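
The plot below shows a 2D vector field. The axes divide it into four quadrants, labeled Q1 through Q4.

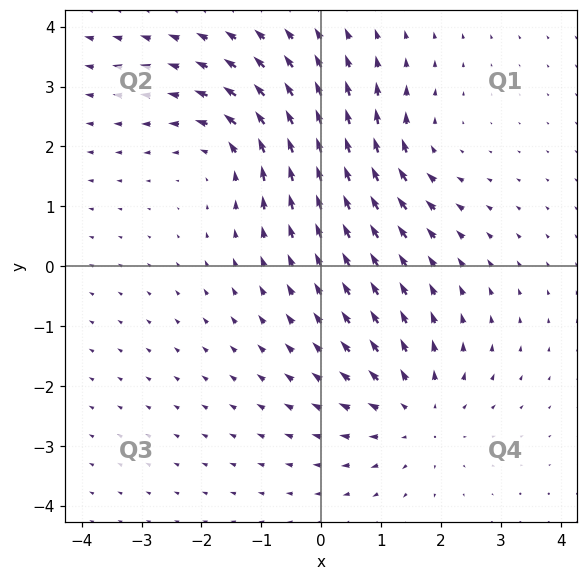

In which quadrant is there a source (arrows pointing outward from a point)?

The source sits at approximately (1.6, -2.5), which lies in quadrant Q4. The divergence there is about +4, positive as expected for a source.

Q4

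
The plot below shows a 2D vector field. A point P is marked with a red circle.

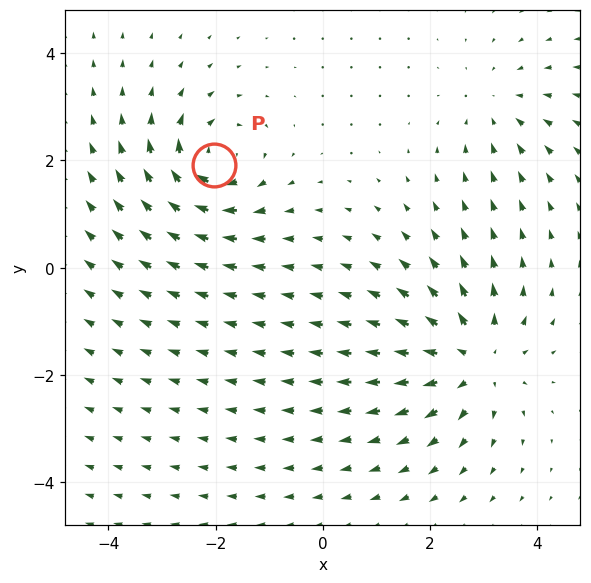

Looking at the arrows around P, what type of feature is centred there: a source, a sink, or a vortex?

vortex

At P (-2.0, 1.9) the arrows circulate clockwise. Divergence ≈0, curl about -5 — near-zero divergence with nonzero curl is a vortex.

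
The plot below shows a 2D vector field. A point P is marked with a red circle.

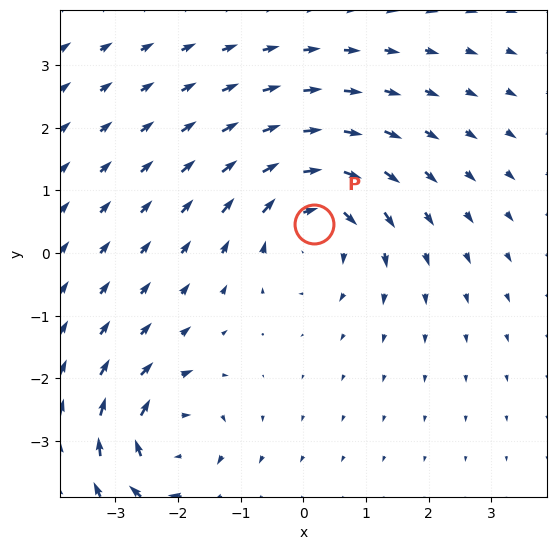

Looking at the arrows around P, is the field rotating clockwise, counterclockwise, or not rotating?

Near P at (0.2, 0.5) the arrows circulate clockwise. The curl (z-component) there is about -5; negative curl means clockwise rotation.

clockwise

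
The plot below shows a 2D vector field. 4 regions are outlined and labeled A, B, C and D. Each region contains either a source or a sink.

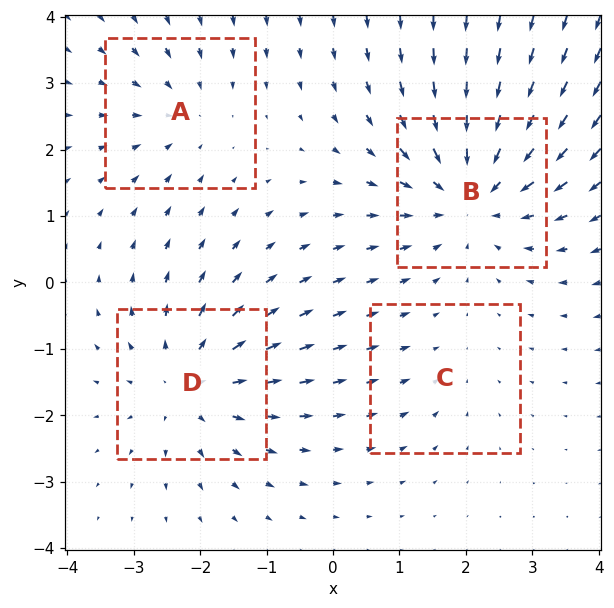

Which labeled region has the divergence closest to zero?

C

Divergence at each region's feature centre — A: about -3, B: about -5, C: about -2, D: about +4. Region C is closest to zero.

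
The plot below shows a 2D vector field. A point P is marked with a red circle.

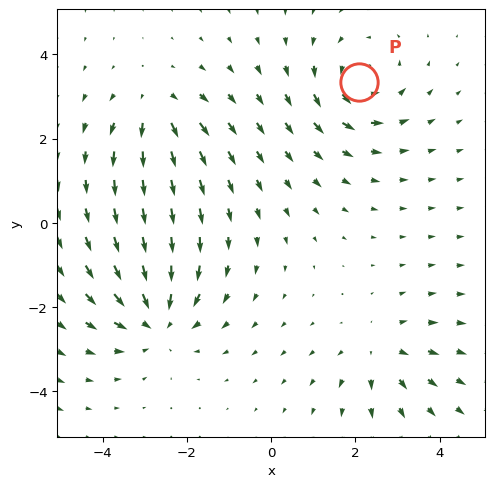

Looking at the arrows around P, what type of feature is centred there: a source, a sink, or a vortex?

At P (2.1, 3.3) the arrows circulate counterclockwise. Divergence ≈0, curl about +4 — near-zero divergence with nonzero curl is a vortex.

vortex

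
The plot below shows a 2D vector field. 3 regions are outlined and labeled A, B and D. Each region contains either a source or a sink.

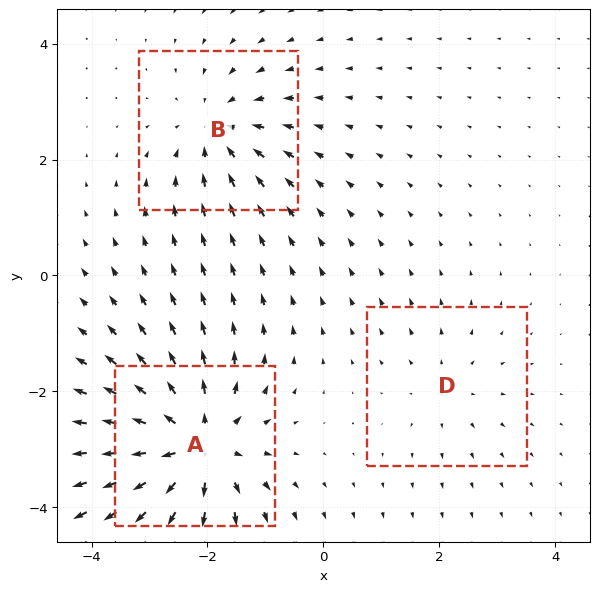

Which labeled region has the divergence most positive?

A

Divergence at each region's feature centre — A: about +6, B: about -3, D: about +2. Region A is most positive.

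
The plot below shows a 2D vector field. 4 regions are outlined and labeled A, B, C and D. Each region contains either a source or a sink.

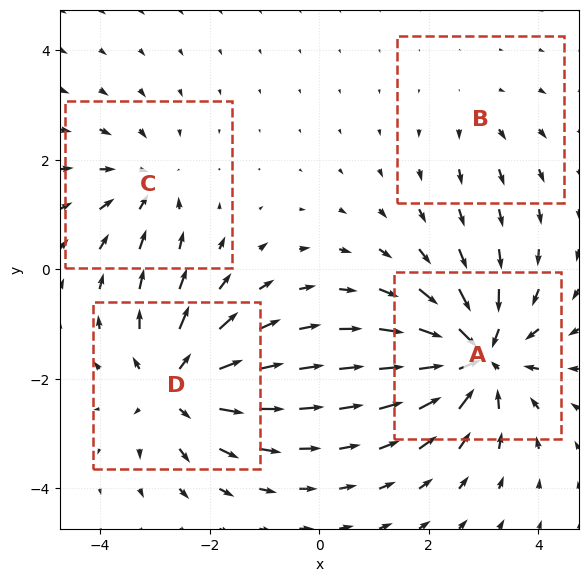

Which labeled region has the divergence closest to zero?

B

Divergence at each region's feature centre — A: about -7, B: about +2, C: about -4, D: about +6. Region B is closest to zero.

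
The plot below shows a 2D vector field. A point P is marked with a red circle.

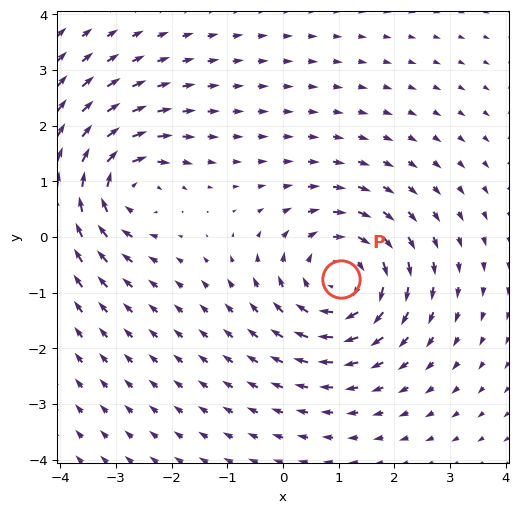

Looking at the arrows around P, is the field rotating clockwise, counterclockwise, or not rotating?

clockwise

Near P at (1.0, -0.8) the arrows circulate clockwise. The curl (z-component) there is about -5; negative curl means clockwise rotation.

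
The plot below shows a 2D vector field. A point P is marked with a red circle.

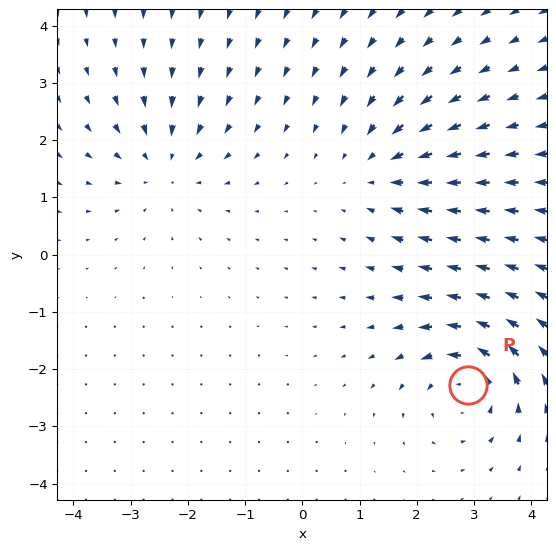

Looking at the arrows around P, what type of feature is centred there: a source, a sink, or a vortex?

vortex

At P (2.9, -2.3) the arrows circulate counterclockwise. Divergence ≈0, curl about +5 — near-zero divergence with nonzero curl is a vortex.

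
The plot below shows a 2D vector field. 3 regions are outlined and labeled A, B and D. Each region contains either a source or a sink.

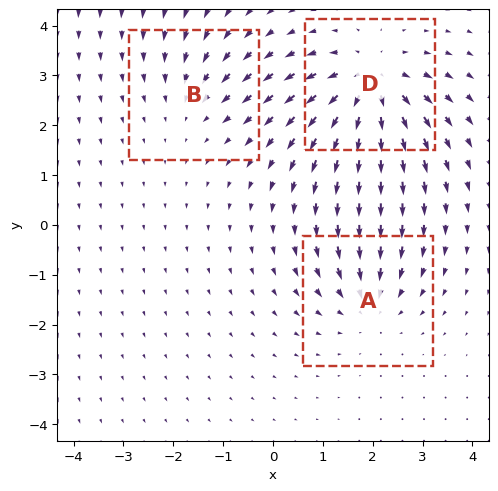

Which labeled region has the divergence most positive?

Divergence at each region's feature centre — A: about -3, B: about -2, D: about +5. Region D is most positive.

D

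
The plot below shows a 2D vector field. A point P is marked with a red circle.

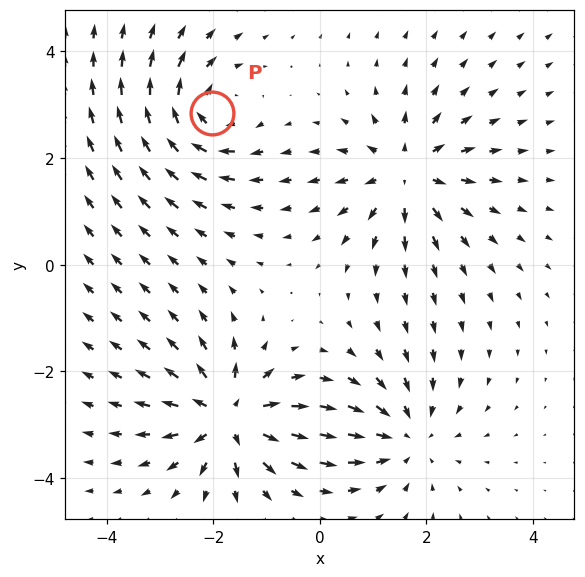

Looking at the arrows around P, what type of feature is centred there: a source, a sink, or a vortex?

At P (-2.0, 2.8) the arrows circulate clockwise. Divergence ≈0, curl about -4 — near-zero divergence with nonzero curl is a vortex.

vortex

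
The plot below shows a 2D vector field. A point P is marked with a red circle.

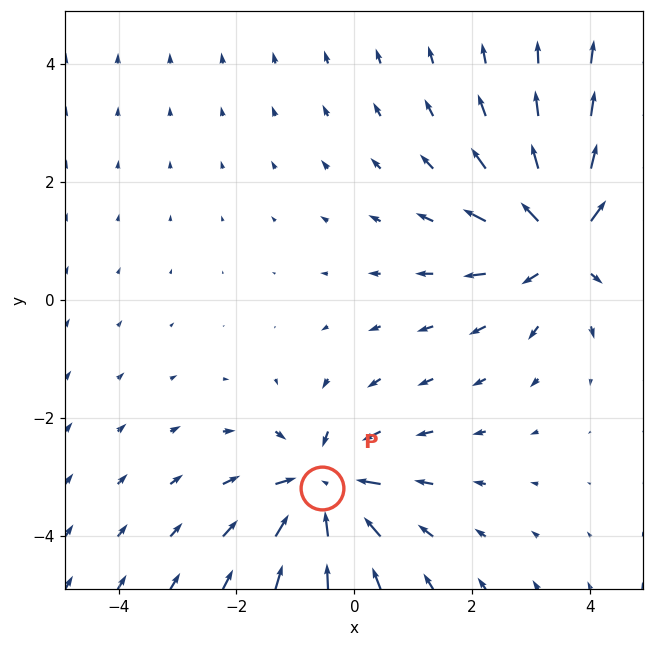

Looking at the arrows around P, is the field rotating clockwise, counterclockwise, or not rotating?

Near P at (-0.5, -3.2) the arrows show no circulation. The curl there is ≈0.

not rotating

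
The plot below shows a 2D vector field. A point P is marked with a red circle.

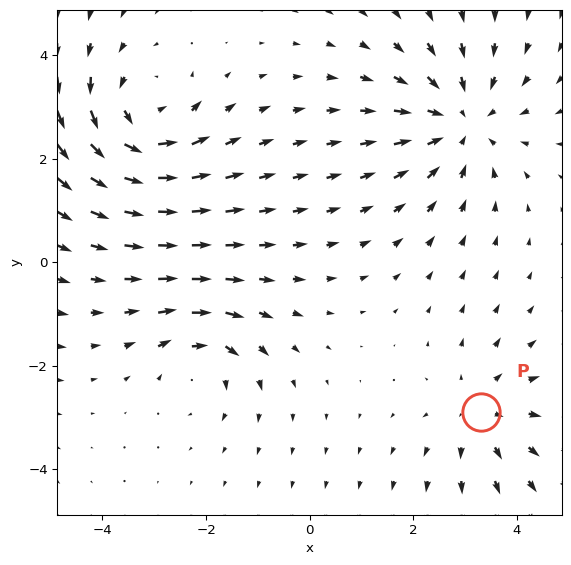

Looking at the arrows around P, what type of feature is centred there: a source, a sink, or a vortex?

At P (3.3, -2.9) the arrows spread outward. Divergence about +3, curl ≈0 — positive divergence with near-zero curl is a source.

source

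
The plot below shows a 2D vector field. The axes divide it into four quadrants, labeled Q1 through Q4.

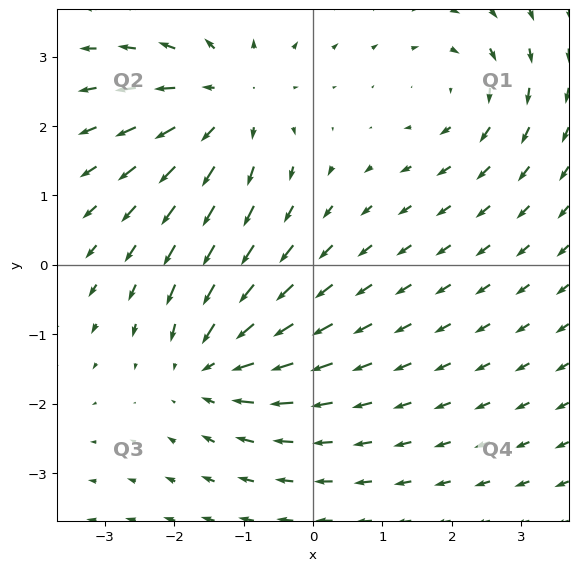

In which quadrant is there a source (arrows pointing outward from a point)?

The source sits at approximately (-1.2, 2.4), which lies in quadrant Q2. The divergence there is about +4, positive as expected for a source.

Q2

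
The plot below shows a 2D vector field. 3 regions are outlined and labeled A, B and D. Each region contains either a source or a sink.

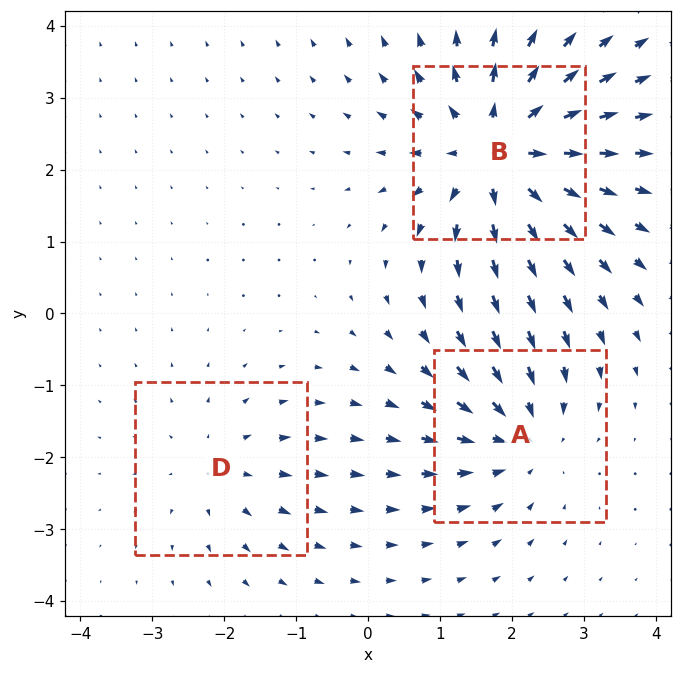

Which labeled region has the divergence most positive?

Divergence at each region's feature centre — A: about -3, B: about +5, D: about +2. Region B is most positive.

B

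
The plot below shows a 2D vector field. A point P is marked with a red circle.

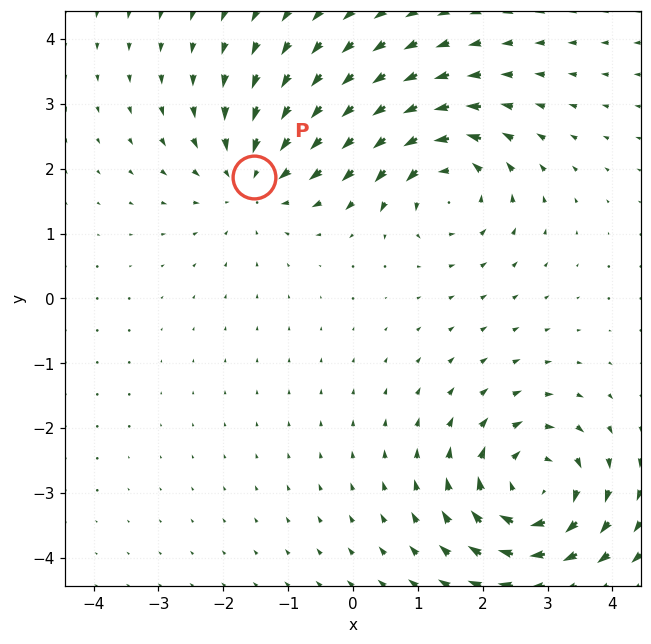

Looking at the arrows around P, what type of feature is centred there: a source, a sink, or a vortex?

At P (-1.5, 1.9) the arrows converge inward. Divergence about -4, curl ≈0 — negative divergence with near-zero curl is a sink.

sink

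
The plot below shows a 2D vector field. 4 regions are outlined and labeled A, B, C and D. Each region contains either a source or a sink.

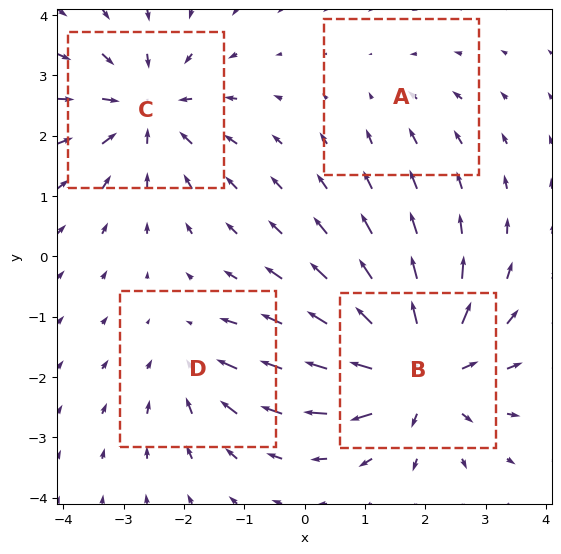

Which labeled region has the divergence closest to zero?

A

Divergence at each region's feature centre — A: about -2, B: about +7, C: about -5, D: about -3. Region A is closest to zero.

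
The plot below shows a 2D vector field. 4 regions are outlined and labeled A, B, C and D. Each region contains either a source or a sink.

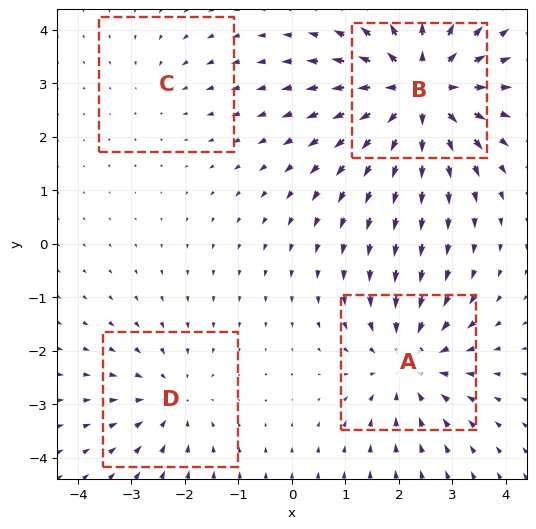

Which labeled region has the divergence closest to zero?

C

Divergence at each region's feature centre — A: about -5, B: about +7, C: about -2, D: about -3. Region C is closest to zero.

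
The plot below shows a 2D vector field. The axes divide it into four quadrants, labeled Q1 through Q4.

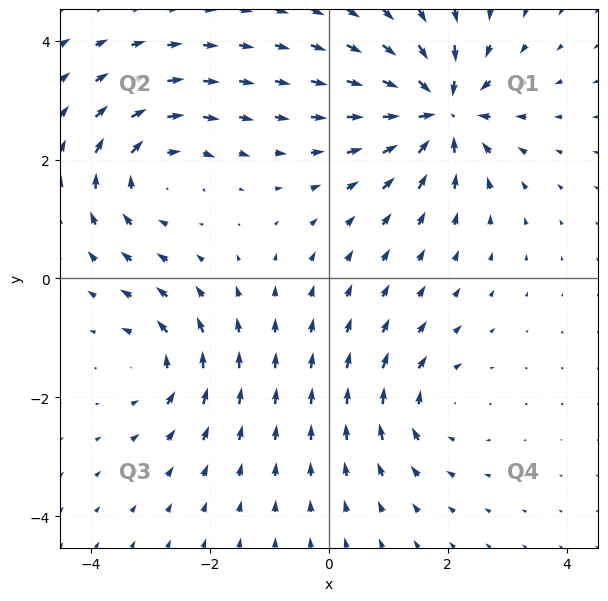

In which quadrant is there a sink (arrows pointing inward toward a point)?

The sink sits at approximately (1.9, 2.8), which lies in quadrant Q1. The divergence there is about -7, negative as expected for a sink.

Q1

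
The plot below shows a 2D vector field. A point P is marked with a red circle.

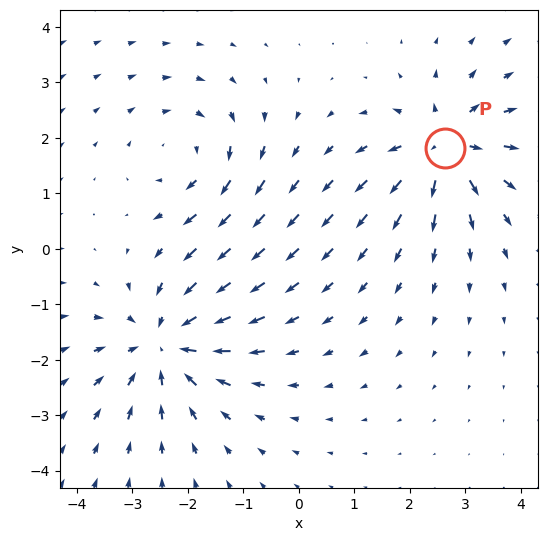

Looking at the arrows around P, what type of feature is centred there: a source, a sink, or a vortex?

source

At P (2.6, 1.8) the arrows spread outward. Divergence about +6, curl ≈0 — positive divergence with near-zero curl is a source.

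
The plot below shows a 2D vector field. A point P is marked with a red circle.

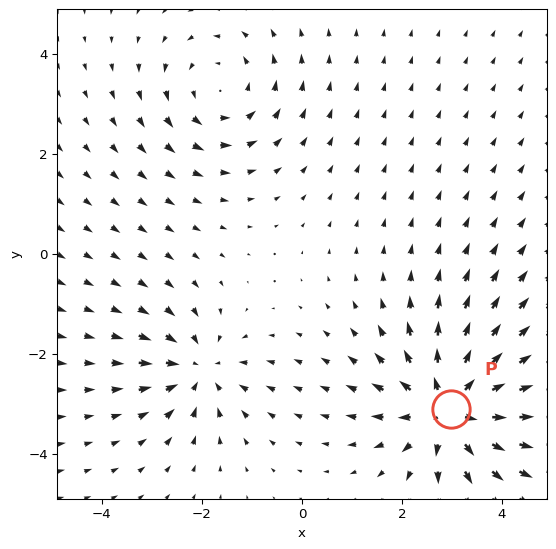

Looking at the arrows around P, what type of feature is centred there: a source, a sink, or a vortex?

source

At P (3.0, -3.1) the arrows spread outward. Divergence about +5, curl ≈0 — positive divergence with near-zero curl is a source.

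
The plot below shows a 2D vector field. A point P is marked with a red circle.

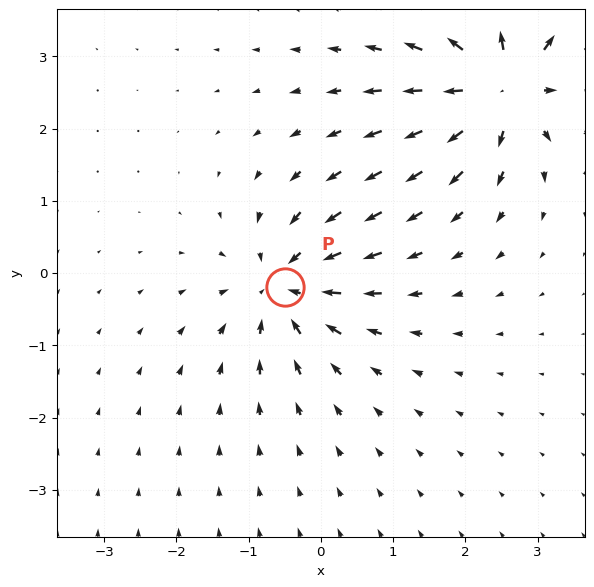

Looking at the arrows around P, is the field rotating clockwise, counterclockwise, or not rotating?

not rotating

Near P at (-0.5, -0.2) the arrows show no circulation. The curl there is ≈0.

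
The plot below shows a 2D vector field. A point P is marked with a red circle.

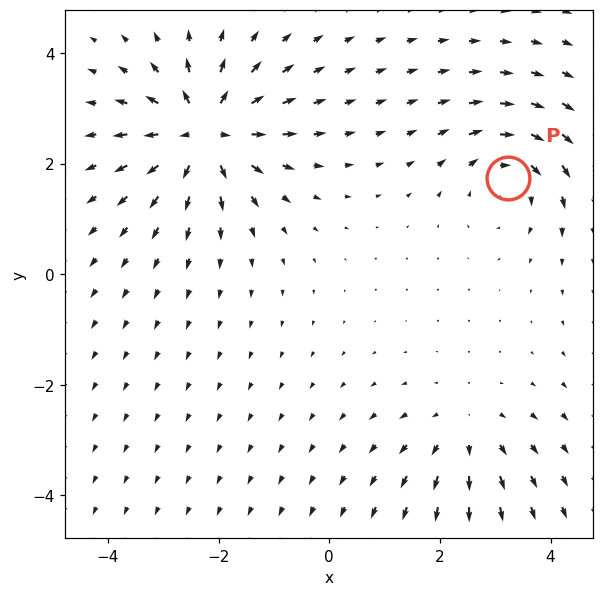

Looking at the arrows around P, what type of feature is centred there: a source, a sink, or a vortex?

At P (3.2, 1.7) the arrows circulate clockwise. Divergence ≈0, curl about -4 — near-zero divergence with nonzero curl is a vortex.

vortex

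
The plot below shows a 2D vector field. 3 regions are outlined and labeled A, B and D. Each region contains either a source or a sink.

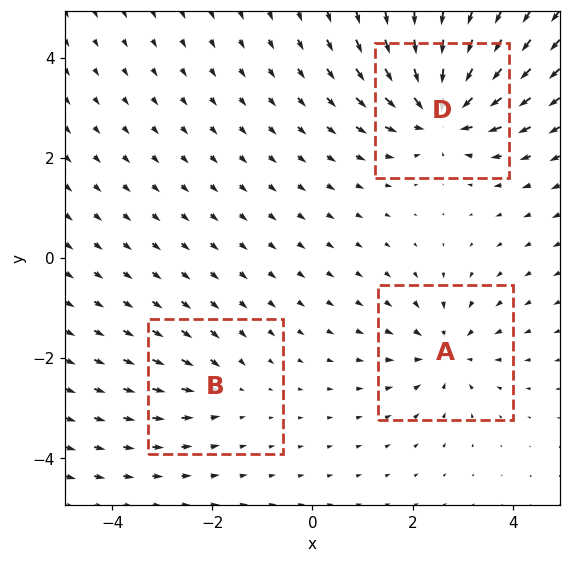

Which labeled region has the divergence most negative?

D

Divergence at each region's feature centre — A: about -4, B: about -2, D: about -6. Region D is most negative.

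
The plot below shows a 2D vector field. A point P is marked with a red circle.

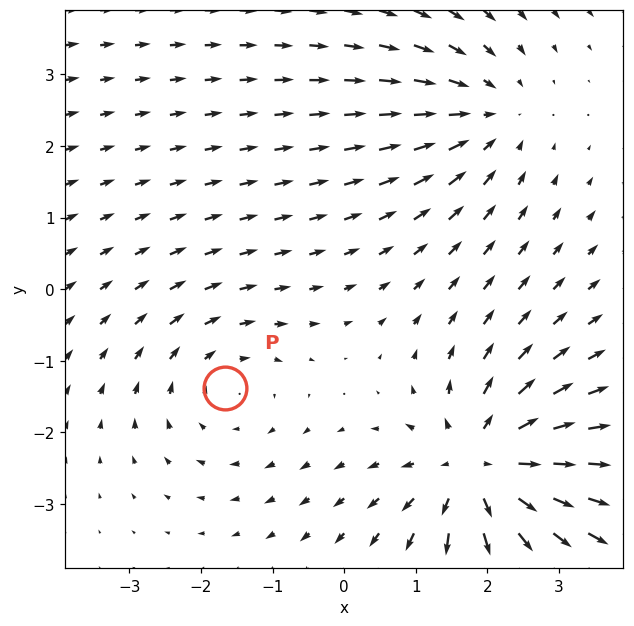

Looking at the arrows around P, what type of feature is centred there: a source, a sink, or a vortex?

vortex

At P (-1.7, -1.4) the arrows circulate clockwise. Divergence ≈0, curl about -2 — near-zero divergence with nonzero curl is a vortex.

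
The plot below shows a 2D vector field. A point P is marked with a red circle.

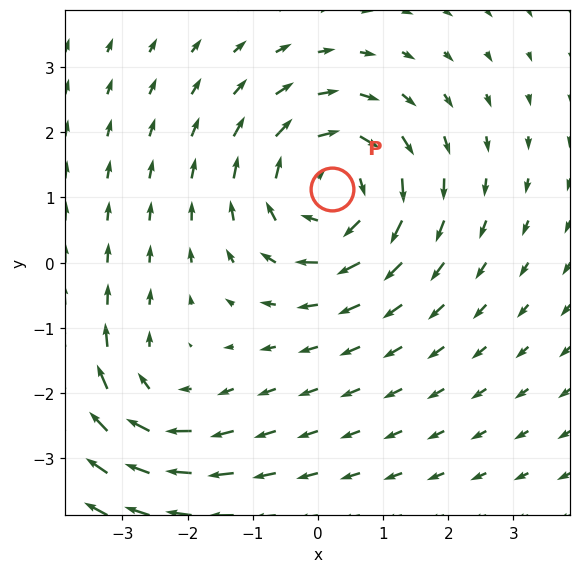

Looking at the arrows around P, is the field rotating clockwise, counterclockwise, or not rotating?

clockwise

Near P at (0.2, 1.1) the arrows circulate clockwise. The curl (z-component) there is about -4; negative curl means clockwise rotation.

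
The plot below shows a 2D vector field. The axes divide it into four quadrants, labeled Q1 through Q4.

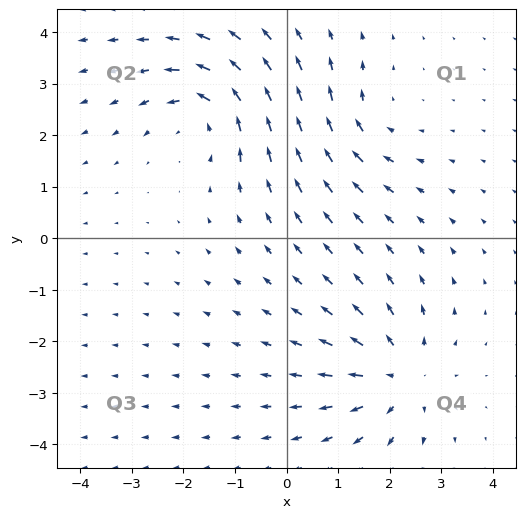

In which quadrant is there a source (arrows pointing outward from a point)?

The source sits at approximately (2.2, -2.7), which lies in quadrant Q4. The divergence there is about +4, positive as expected for a source.

Q4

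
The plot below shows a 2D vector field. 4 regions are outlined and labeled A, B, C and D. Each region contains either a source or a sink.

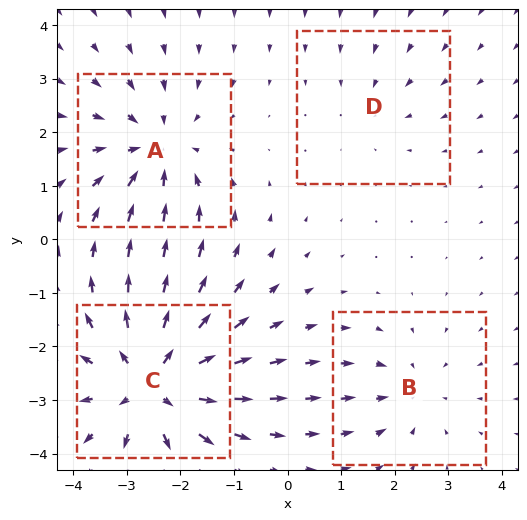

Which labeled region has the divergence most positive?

Divergence at each region's feature centre — A: about -4, B: about -3, C: about +6, D: about -2. Region C is most positive.

C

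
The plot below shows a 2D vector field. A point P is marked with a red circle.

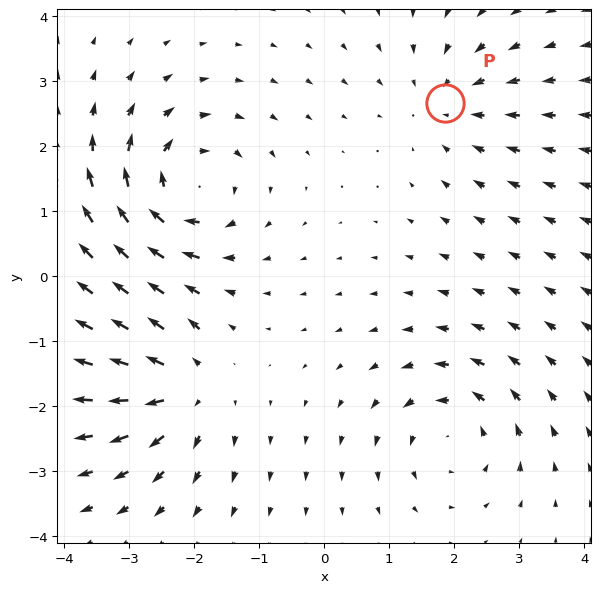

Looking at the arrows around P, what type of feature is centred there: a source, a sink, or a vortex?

sink

At P (1.9, 2.7) the arrows converge inward. Divergence about -3, curl ≈0 — negative divergence with near-zero curl is a sink.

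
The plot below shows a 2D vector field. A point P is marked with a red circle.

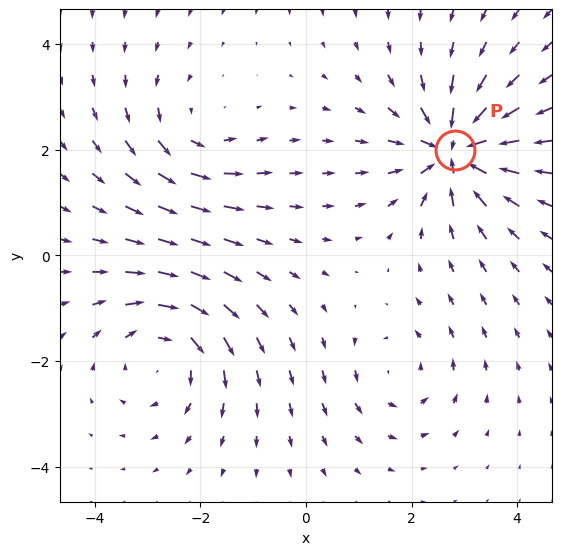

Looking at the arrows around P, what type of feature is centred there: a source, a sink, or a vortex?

sink

At P (2.8, 2.0) the arrows converge inward. Divergence about -6, curl ≈0 — negative divergence with near-zero curl is a sink.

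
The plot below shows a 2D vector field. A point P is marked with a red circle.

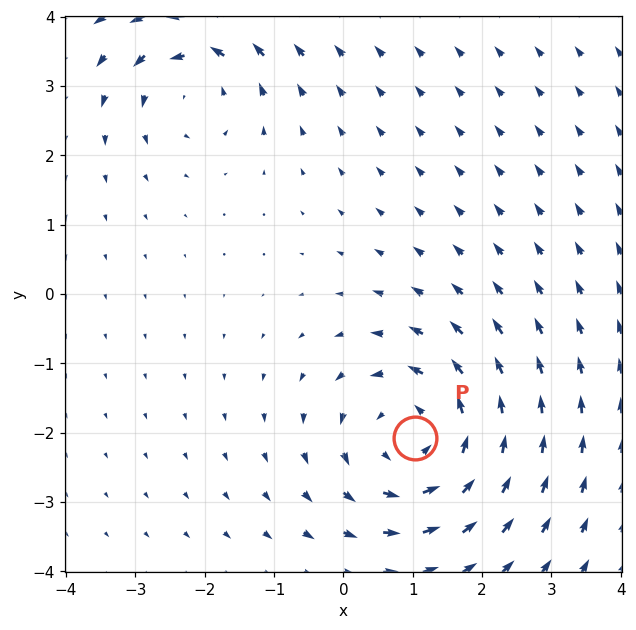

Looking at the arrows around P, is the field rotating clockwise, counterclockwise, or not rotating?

counterclockwise

Near P at (1.0, -2.1) the arrows circulate counterclockwise. The curl (z-component) there is about +4; positive curl means counterclockwise rotation.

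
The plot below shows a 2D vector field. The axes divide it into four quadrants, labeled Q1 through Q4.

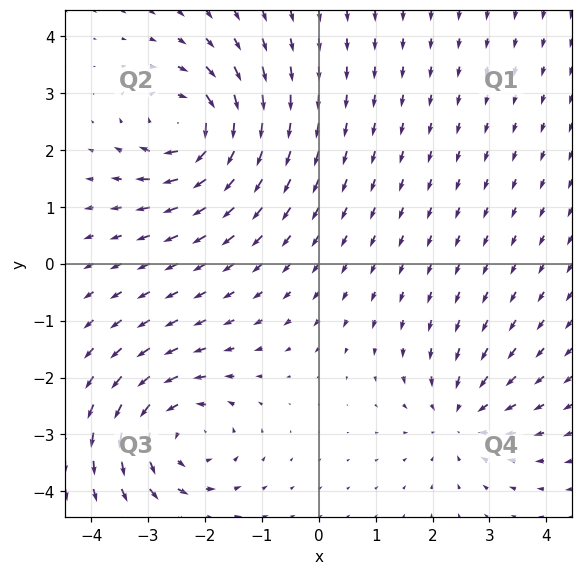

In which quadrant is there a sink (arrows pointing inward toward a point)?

Q4

The sink sits at approximately (2.5, -2.7), which lies in quadrant Q4. The divergence there is about -4, negative as expected for a sink.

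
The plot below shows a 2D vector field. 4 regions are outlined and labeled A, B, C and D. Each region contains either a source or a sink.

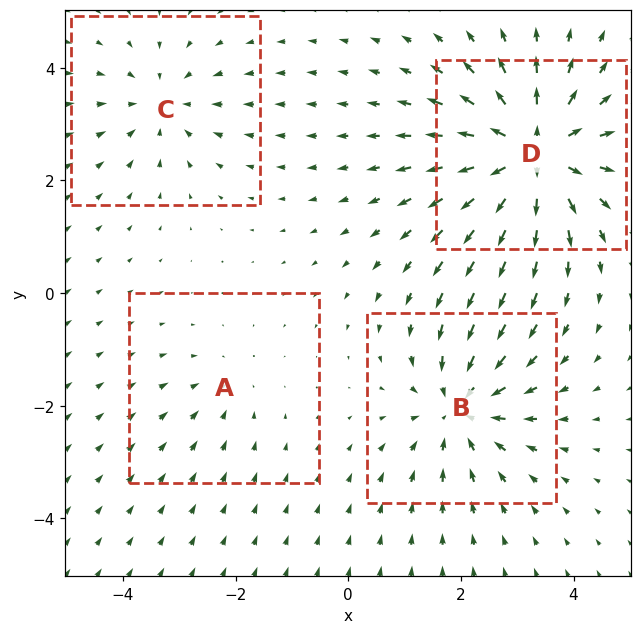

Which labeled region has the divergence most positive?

D

Divergence at each region's feature centre — A: about -2, B: about -5, C: about -3, D: about +7. Region D is most positive.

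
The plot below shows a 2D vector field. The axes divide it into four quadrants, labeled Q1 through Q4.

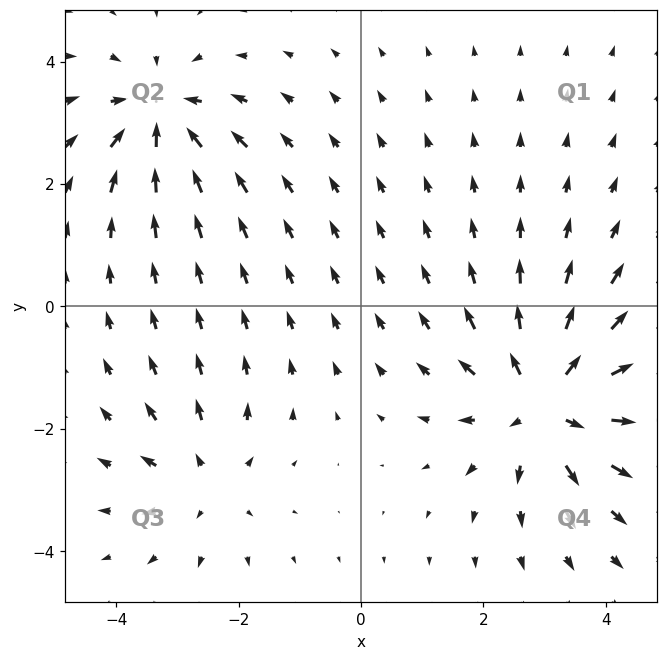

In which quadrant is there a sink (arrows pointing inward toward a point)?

The sink sits at approximately (-3.3, 3.1), which lies in quadrant Q2. The divergence there is about -4, negative as expected for a sink.

Q2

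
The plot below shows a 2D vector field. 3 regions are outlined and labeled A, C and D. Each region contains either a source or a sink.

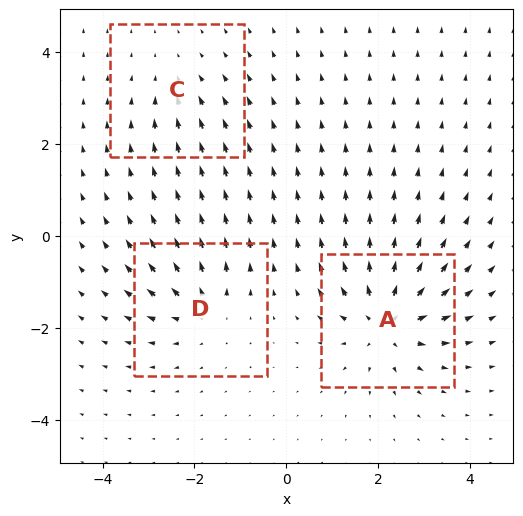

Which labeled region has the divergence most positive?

Divergence at each region's feature centre — A: about +6, C: about -2, D: about +4. Region A is most positive.

A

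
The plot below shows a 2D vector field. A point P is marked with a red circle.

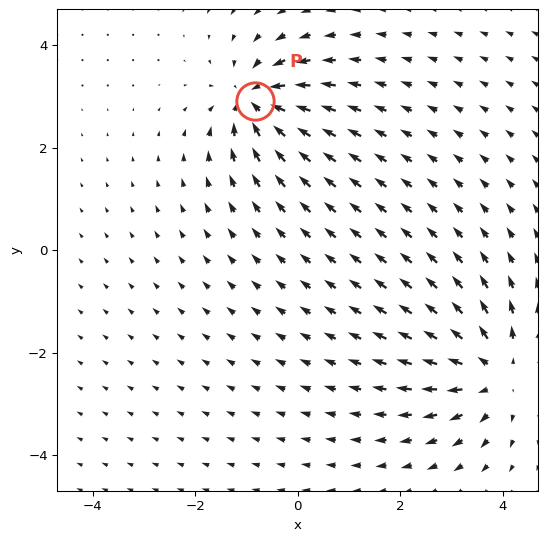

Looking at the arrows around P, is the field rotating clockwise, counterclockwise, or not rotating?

Near P at (-0.8, 2.9) the arrows show no circulation. The curl there is ≈0.

not rotating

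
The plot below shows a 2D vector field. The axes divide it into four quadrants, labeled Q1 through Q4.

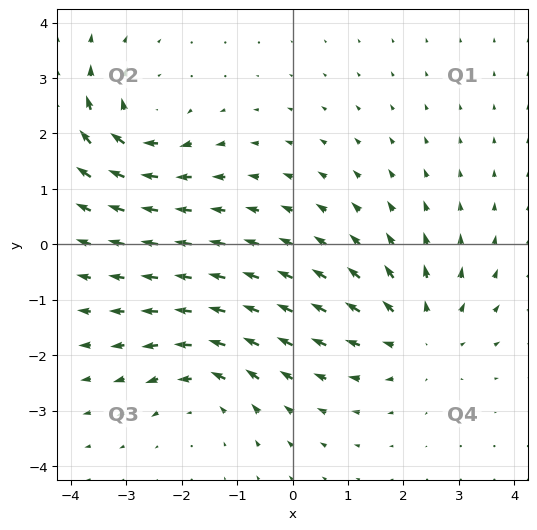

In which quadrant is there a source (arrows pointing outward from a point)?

The source sits at approximately (2.3, -1.6), which lies in quadrant Q4. The divergence there is about +4, positive as expected for a source.

Q4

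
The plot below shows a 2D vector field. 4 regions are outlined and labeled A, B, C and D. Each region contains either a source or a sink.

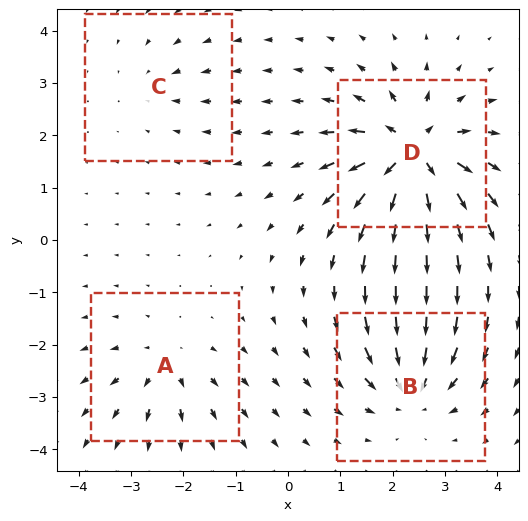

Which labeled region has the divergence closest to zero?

Divergence at each region's feature centre — A: about +4, B: about -6, C: about -3, D: about +9. Region C is closest to zero.

C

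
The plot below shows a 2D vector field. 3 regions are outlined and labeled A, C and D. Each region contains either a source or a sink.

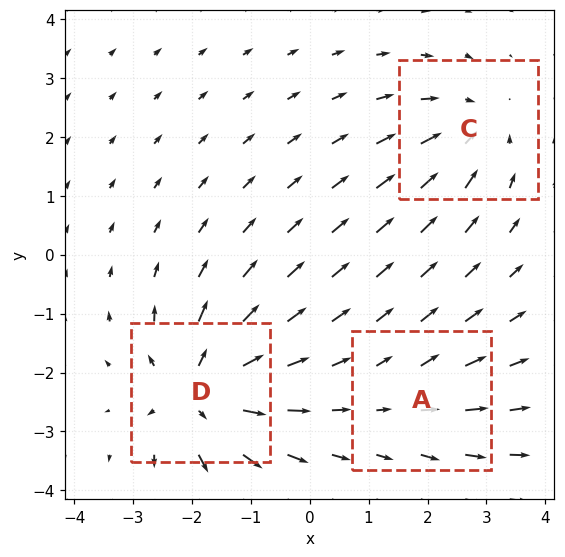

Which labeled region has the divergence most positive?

Divergence at each region's feature centre — A: about +2, C: about -4, D: about +6. Region D is most positive.

D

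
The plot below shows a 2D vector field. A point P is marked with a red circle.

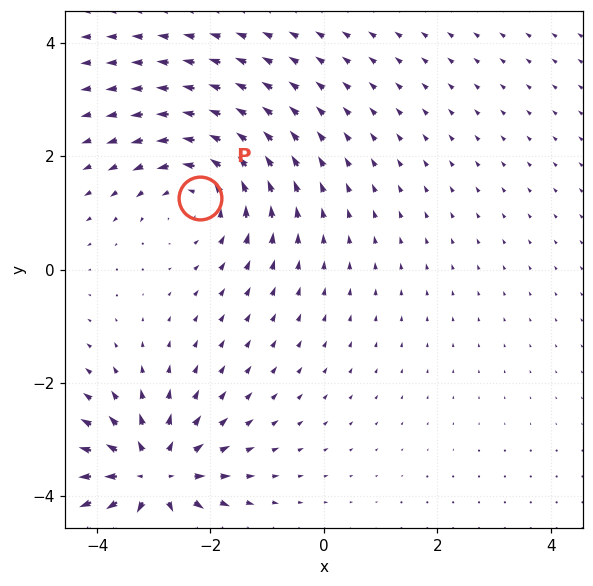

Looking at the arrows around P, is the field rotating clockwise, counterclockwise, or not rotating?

Near P at (-2.2, 1.3) the arrows circulate counterclockwise. The curl (z-component) there is about +4; positive curl means counterclockwise rotation.

counterclockwise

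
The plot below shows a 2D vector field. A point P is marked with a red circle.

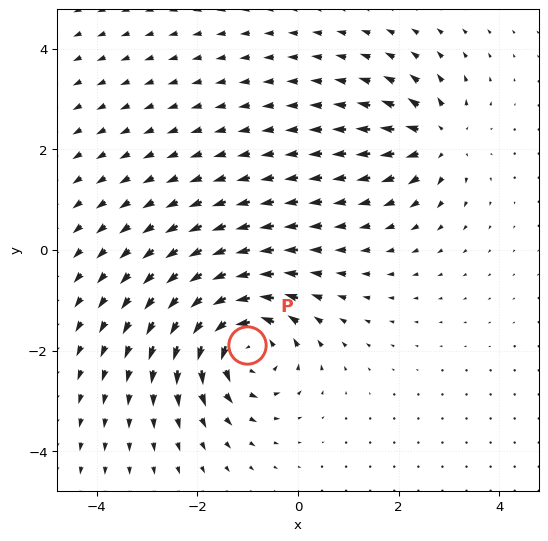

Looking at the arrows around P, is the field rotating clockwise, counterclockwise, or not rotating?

Near P at (-1.0, -1.9) the arrows circulate counterclockwise. The curl (z-component) there is about +5; positive curl means counterclockwise rotation.

counterclockwise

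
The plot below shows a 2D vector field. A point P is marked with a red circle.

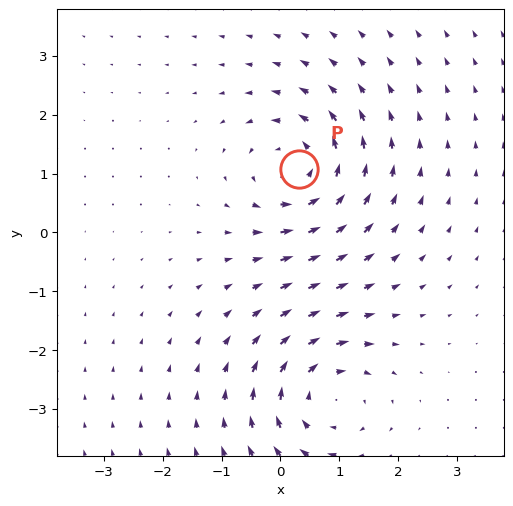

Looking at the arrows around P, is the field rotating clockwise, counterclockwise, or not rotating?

Near P at (0.3, 1.1) the arrows circulate counterclockwise. The curl (z-component) there is about +4; positive curl means counterclockwise rotation.

counterclockwise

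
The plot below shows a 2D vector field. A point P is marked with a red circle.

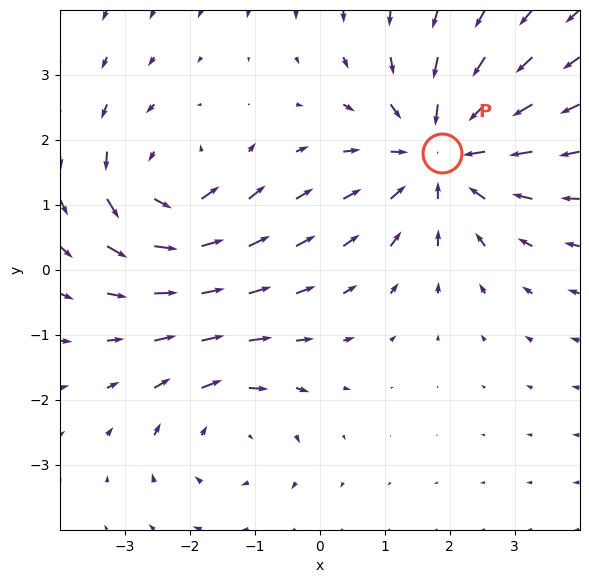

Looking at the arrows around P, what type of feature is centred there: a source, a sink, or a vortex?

sink

At P (1.9, 1.8) the arrows converge inward. Divergence about -4, curl ≈0 — negative divergence with near-zero curl is a sink.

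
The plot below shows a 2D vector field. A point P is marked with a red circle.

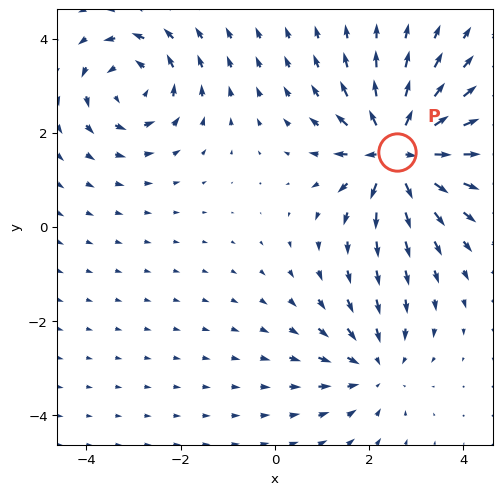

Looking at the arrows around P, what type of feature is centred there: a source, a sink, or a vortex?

source

At P (2.6, 1.6) the arrows spread outward. Divergence about +6, curl ≈0 — positive divergence with near-zero curl is a source.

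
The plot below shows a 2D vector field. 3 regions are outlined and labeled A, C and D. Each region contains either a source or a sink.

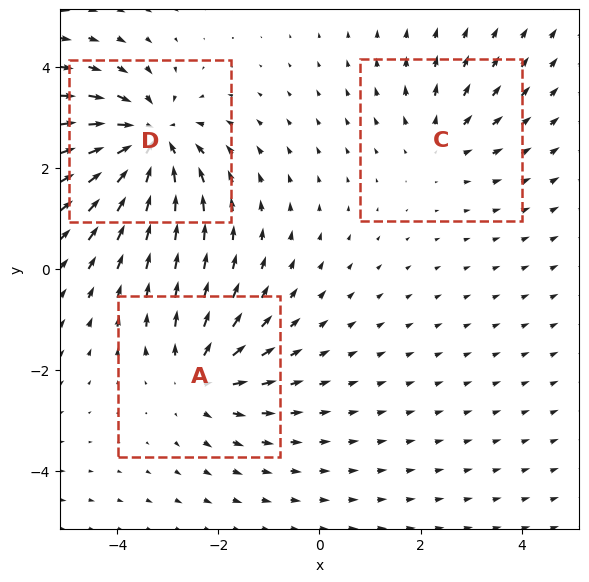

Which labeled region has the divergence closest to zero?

Divergence at each region's feature centre — A: about +3, C: about +2, D: about -5. Region C is closest to zero.

C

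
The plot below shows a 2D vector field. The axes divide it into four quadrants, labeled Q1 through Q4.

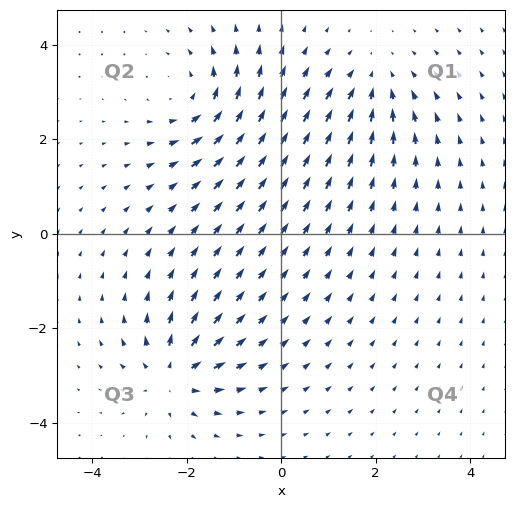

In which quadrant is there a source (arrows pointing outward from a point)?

The source sits at approximately (-2.3, -3.0), which lies in quadrant Q3. The divergence there is about +6, positive as expected for a source.

Q3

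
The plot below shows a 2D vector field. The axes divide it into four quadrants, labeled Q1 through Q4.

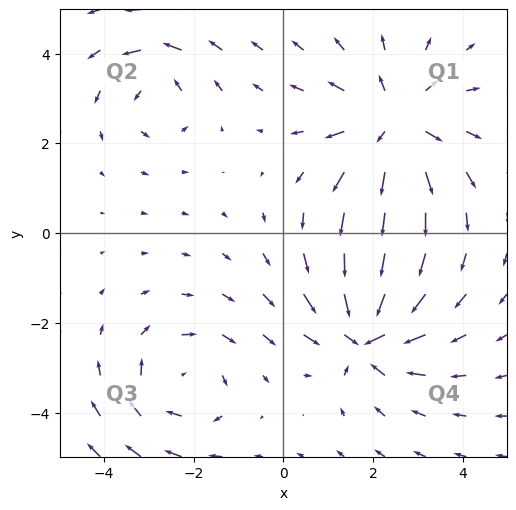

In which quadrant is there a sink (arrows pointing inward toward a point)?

The sink sits at approximately (1.8, -2.3), which lies in quadrant Q4. The divergence there is about -5, negative as expected for a sink.

Q4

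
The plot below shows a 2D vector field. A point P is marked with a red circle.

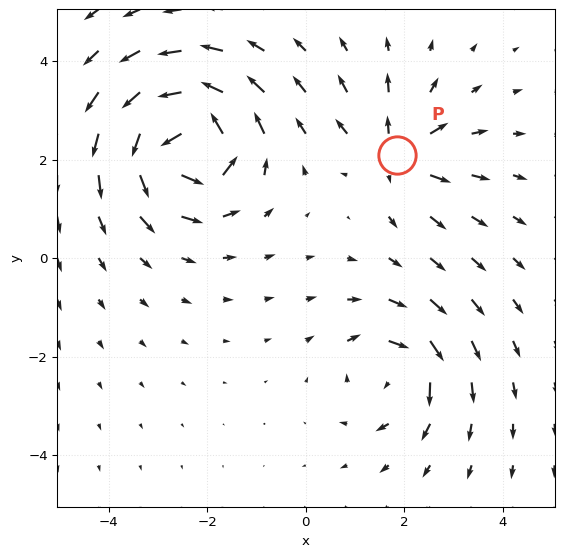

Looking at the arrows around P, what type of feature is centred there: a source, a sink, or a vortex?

At P (1.8, 2.1) the arrows spread outward. Divergence about +4, curl ≈0 — positive divergence with near-zero curl is a source.

source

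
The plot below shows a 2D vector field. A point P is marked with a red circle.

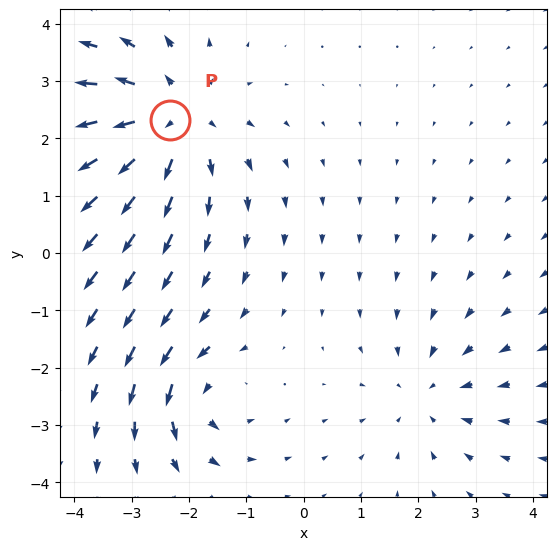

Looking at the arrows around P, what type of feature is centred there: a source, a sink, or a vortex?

source

At P (-2.3, 2.3) the arrows spread outward. Divergence about +4, curl ≈0 — positive divergence with near-zero curl is a source.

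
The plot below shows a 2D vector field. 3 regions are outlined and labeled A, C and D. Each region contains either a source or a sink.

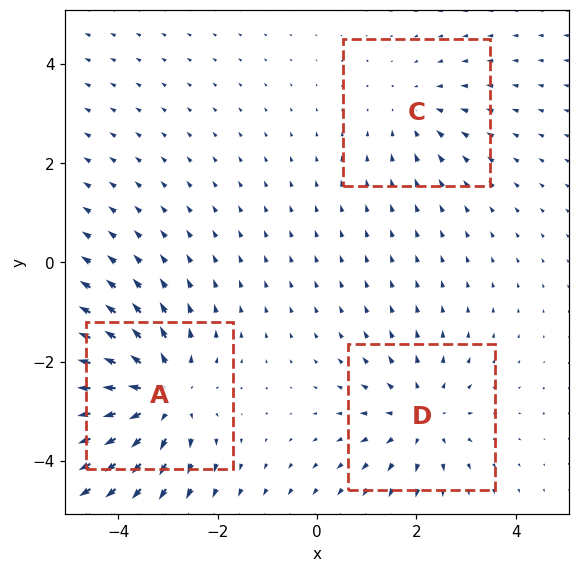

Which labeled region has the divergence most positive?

Divergence at each region's feature centre — A: about +4, C: about -2, D: about +3. Region A is most positive.

A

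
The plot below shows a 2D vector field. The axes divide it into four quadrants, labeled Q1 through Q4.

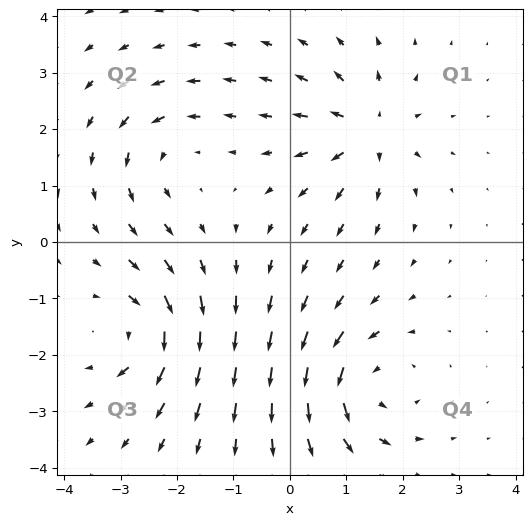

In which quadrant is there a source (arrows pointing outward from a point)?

The source sits at approximately (1.4, 2.0), which lies in quadrant Q1. The divergence there is about +5, positive as expected for a source.

Q1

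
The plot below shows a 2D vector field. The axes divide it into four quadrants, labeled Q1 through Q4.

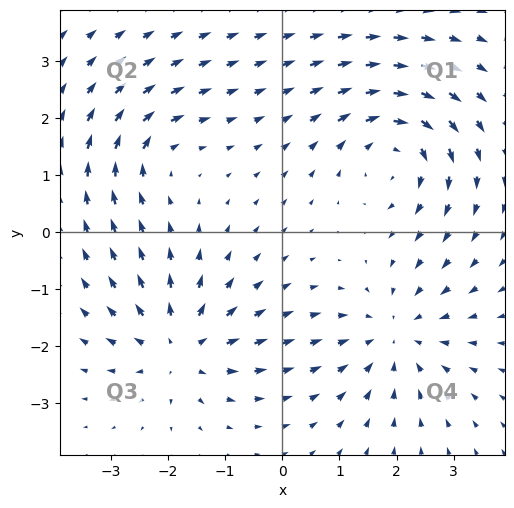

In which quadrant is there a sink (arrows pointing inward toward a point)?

The sink sits at approximately (2.0, -1.8), which lies in quadrant Q4. The divergence there is about -4, negative as expected for a sink.

Q4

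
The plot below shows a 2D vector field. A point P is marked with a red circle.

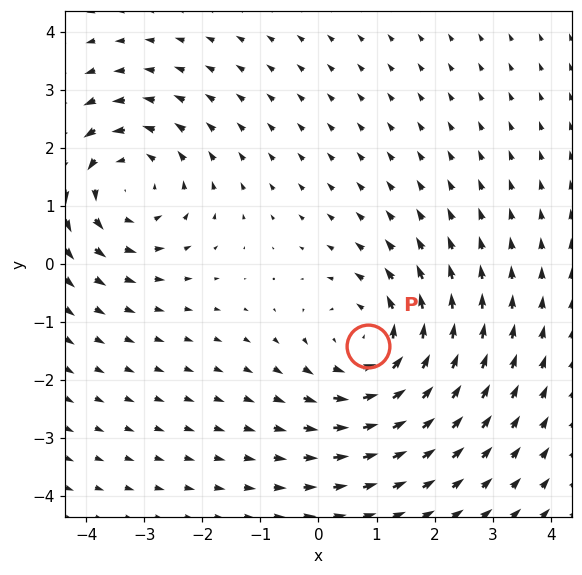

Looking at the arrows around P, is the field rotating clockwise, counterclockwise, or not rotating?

counterclockwise

Near P at (0.8, -1.4) the arrows circulate counterclockwise. The curl (z-component) there is about +4; positive curl means counterclockwise rotation.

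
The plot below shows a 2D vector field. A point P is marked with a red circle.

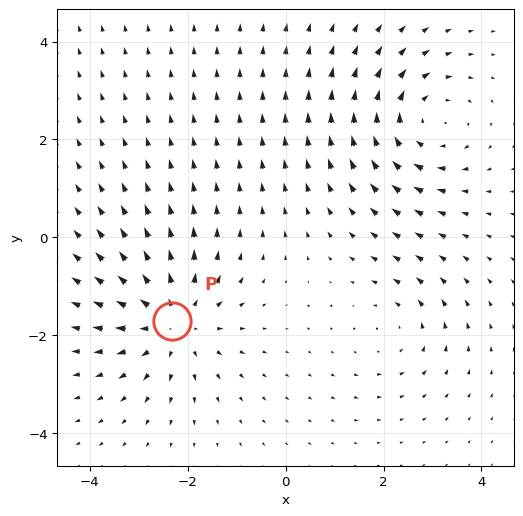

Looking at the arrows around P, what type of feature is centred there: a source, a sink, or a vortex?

source

At P (-2.3, -1.7) the arrows spread outward. Divergence about +4, curl ≈0 — positive divergence with near-zero curl is a source.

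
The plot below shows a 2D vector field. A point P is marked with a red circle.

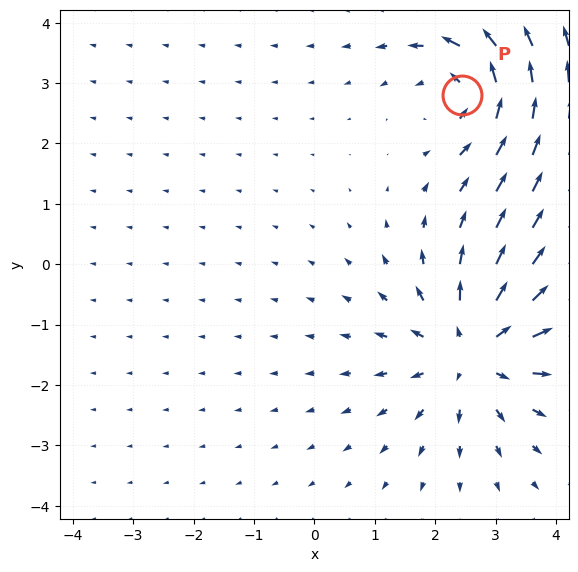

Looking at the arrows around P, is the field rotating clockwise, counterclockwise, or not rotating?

counterclockwise

Near P at (2.4, 2.8) the arrows circulate counterclockwise. The curl (z-component) there is about +4; positive curl means counterclockwise rotation.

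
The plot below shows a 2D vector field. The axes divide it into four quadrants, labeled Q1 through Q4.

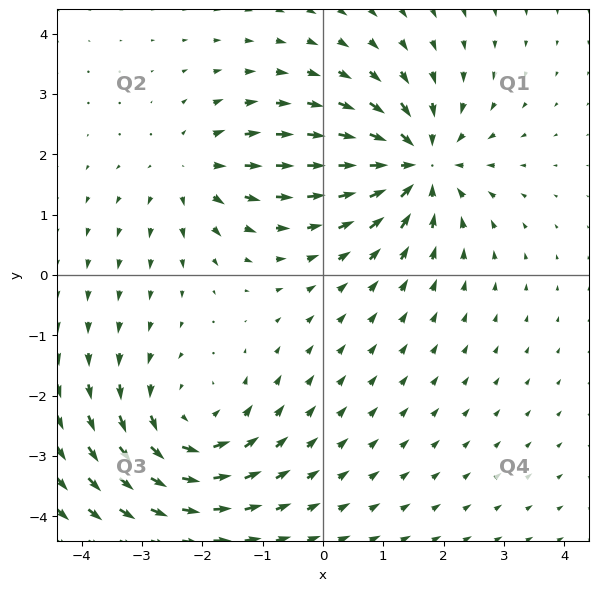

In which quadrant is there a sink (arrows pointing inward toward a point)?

Q1

The sink sits at approximately (1.6, 1.8), which lies in quadrant Q1. The divergence there is about -6, negative as expected for a sink.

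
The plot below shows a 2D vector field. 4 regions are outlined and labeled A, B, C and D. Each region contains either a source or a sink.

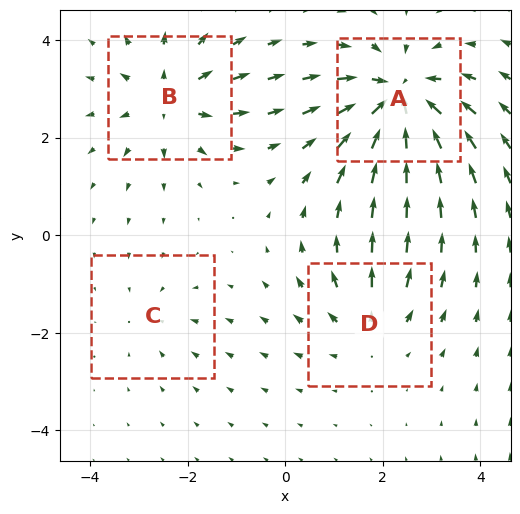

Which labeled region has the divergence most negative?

A

Divergence at each region's feature centre — A: about -7, B: about +5, C: about -2, D: about +3. Region A is most negative.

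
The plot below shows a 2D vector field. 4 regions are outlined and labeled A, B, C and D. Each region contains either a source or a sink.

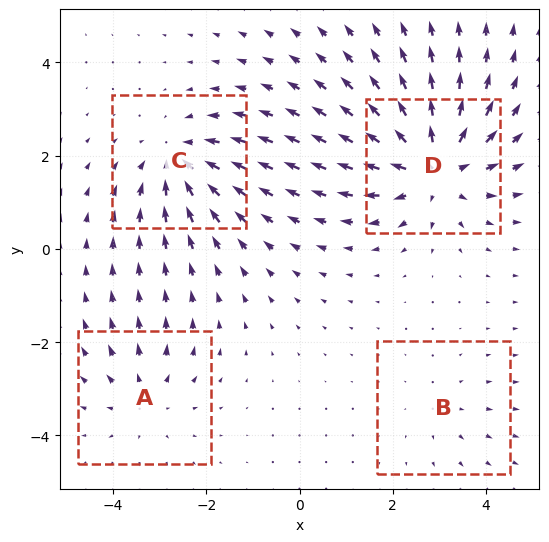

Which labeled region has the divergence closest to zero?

B

Divergence at each region's feature centre — A: about +3, B: about +2, C: about -4, D: about +6. Region B is closest to zero.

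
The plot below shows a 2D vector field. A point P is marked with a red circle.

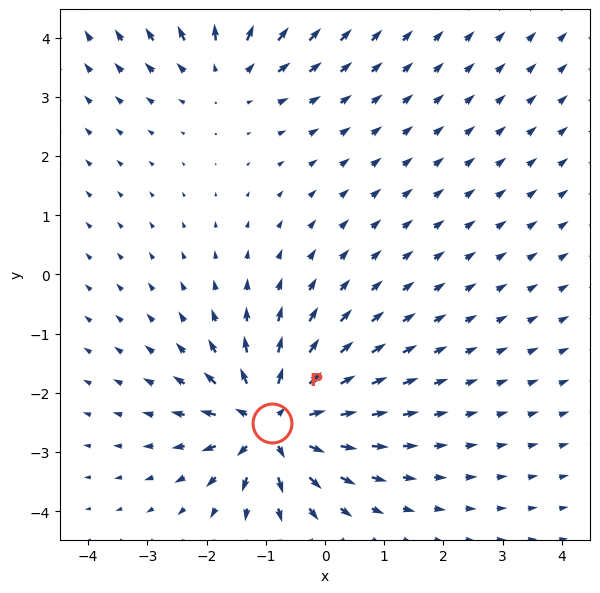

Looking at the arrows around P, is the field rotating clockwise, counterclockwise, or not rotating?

not rotating

Near P at (-0.9, -2.5) the arrows show no circulation. The curl there is ≈0.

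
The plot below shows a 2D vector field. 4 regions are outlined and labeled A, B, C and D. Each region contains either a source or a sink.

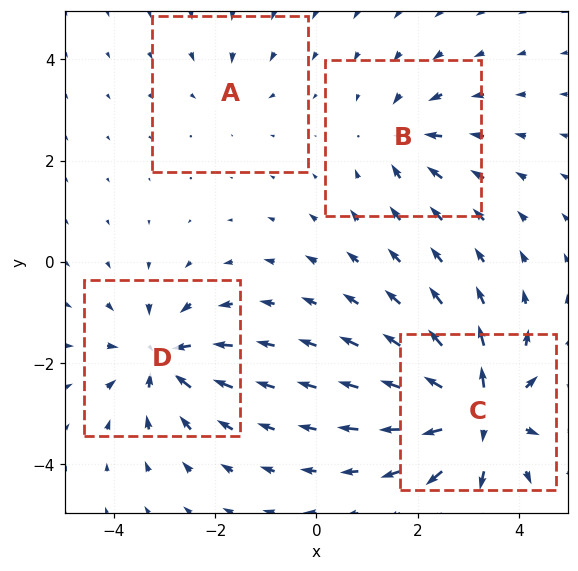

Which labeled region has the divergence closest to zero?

A

Divergence at each region's feature centre — A: about -2, B: about -4, C: about +8, D: about -6. Region A is closest to zero.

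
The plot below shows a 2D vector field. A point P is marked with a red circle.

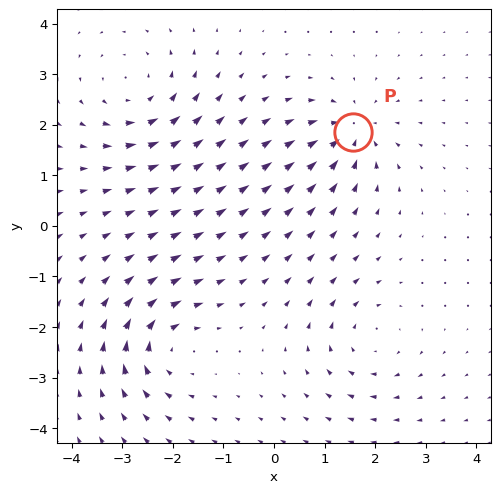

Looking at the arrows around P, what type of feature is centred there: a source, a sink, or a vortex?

At P (1.6, 1.9) the arrows converge inward. Divergence about -5, curl ≈0 — negative divergence with near-zero curl is a sink.

sink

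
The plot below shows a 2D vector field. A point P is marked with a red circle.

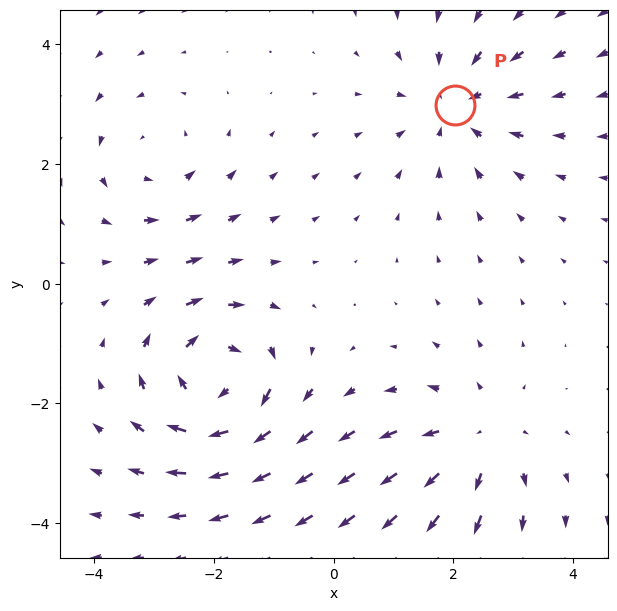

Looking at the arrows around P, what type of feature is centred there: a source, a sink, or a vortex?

sink

At P (2.0, 3.0) the arrows converge inward. Divergence about -3, curl ≈0 — negative divergence with near-zero curl is a sink.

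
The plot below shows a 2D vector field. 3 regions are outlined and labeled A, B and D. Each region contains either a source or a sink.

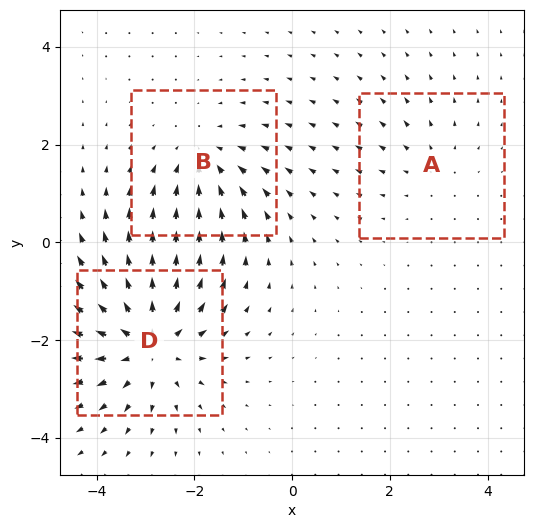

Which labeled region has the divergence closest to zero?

A

Divergence at each region's feature centre — A: about +2, B: about -3, D: about +5. Region A is closest to zero.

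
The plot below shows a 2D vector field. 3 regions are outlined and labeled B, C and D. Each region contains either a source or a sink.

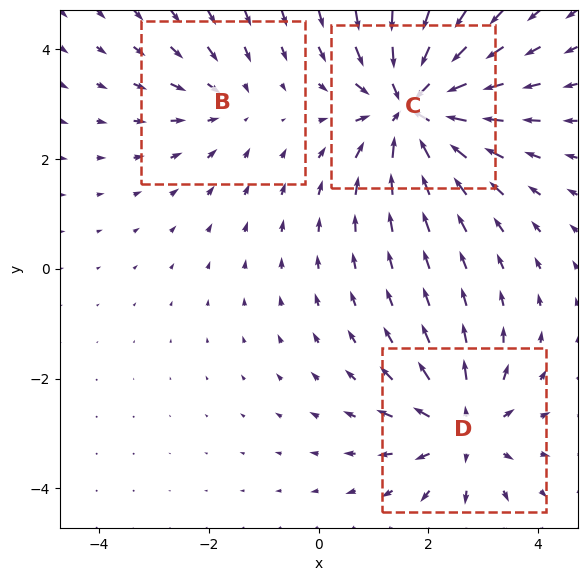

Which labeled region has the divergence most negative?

Divergence at each region's feature centre — B: about -2, C: about -5, D: about +4. Region C is most negative.

C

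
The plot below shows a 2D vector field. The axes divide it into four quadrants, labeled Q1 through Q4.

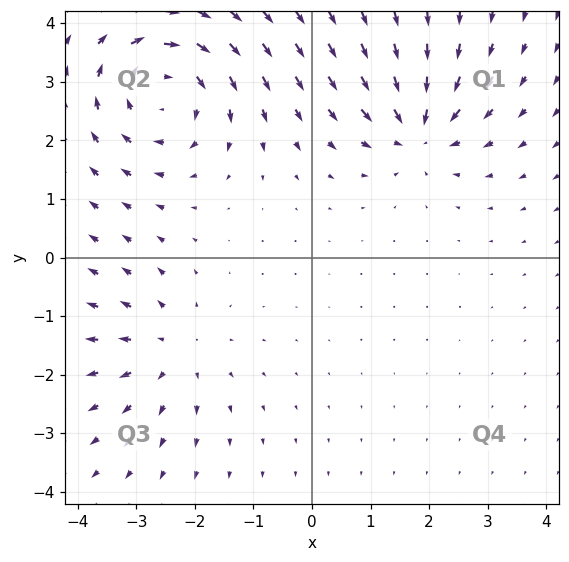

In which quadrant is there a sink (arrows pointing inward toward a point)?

Q1

The sink sits at approximately (1.8, 2.2), which lies in quadrant Q1. The divergence there is about -5, negative as expected for a sink.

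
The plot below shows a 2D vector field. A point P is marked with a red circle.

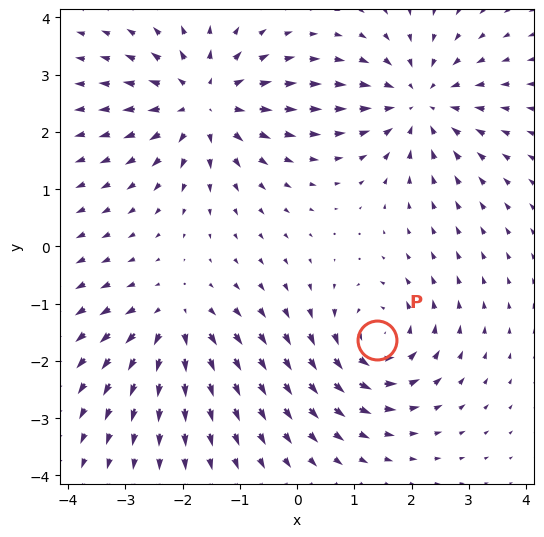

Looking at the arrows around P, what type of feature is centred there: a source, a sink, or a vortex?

vortex

At P (1.4, -1.6) the arrows circulate counterclockwise. Divergence ≈0, curl about +5 — near-zero divergence with nonzero curl is a vortex.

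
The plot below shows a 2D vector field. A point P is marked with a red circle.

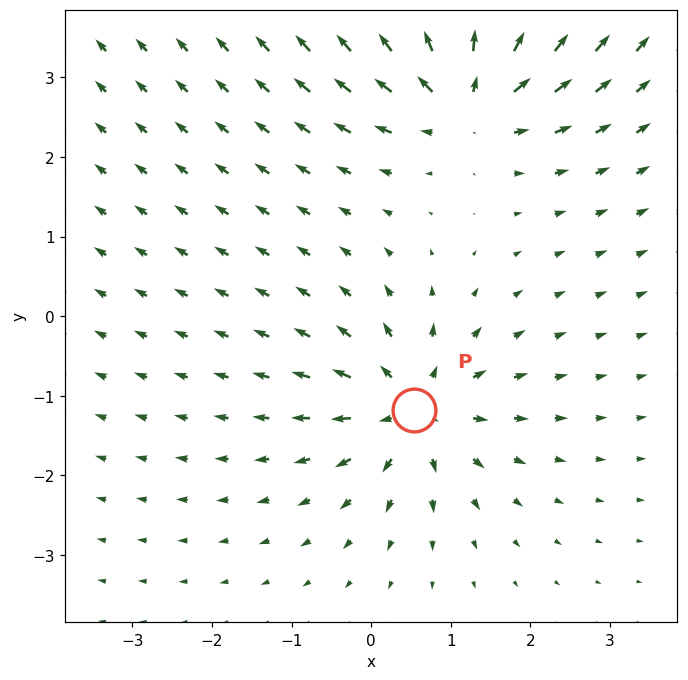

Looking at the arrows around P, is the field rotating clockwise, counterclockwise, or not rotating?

Near P at (0.5, -1.2) the arrows show no circulation. The curl there is ≈0.

not rotating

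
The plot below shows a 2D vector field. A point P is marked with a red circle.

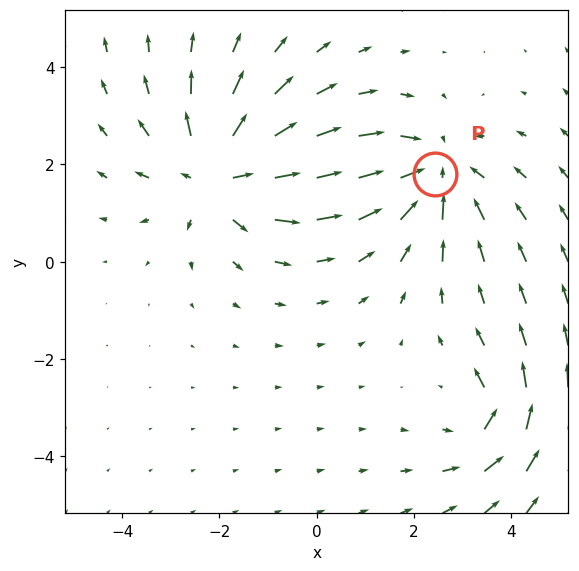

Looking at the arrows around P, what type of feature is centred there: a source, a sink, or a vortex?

sink

At P (2.4, 1.8) the arrows converge inward. Divergence about -4, curl ≈0 — negative divergence with near-zero curl is a sink.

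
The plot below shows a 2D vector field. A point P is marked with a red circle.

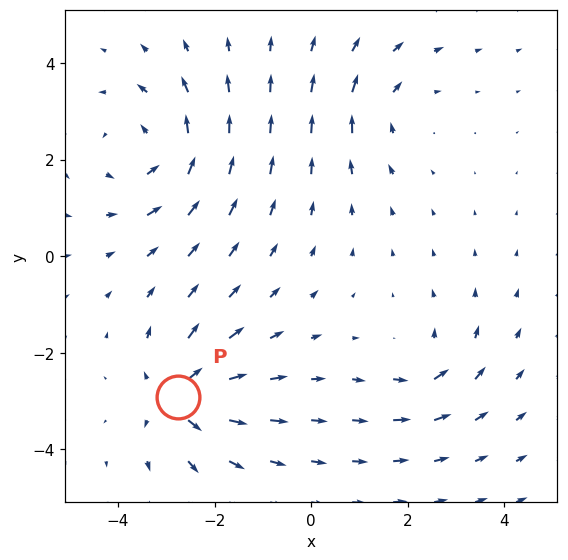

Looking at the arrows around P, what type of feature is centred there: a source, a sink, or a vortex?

source

At P (-2.8, -2.9) the arrows spread outward. Divergence about +6, curl ≈0 — positive divergence with near-zero curl is a source.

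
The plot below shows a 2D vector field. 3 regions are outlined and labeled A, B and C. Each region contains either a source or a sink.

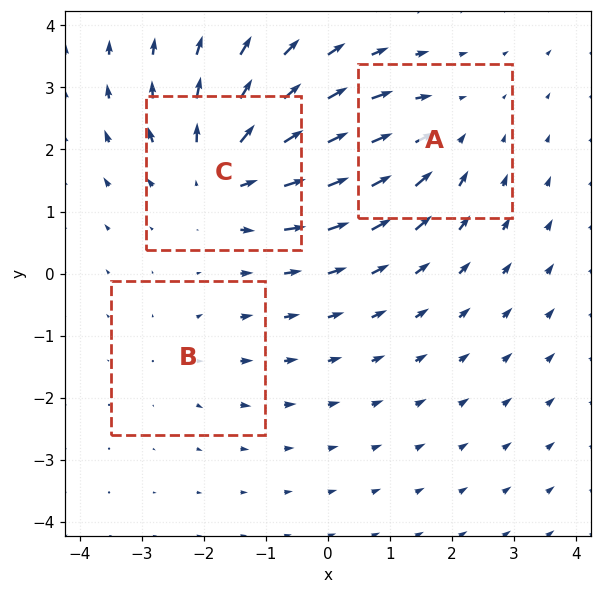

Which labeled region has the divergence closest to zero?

B

Divergence at each region's feature centre — A: about -3, B: about +2, C: about +4. Region B is closest to zero.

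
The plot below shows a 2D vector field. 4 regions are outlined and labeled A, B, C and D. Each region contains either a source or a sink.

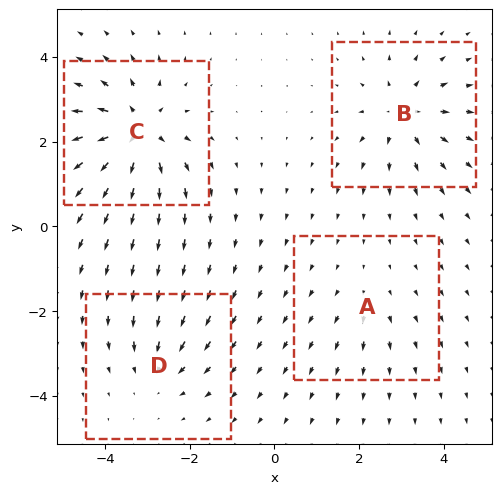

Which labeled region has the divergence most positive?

C

Divergence at each region's feature centre — A: about +2, B: about +6, C: about +8, D: about -4. Region C is most positive.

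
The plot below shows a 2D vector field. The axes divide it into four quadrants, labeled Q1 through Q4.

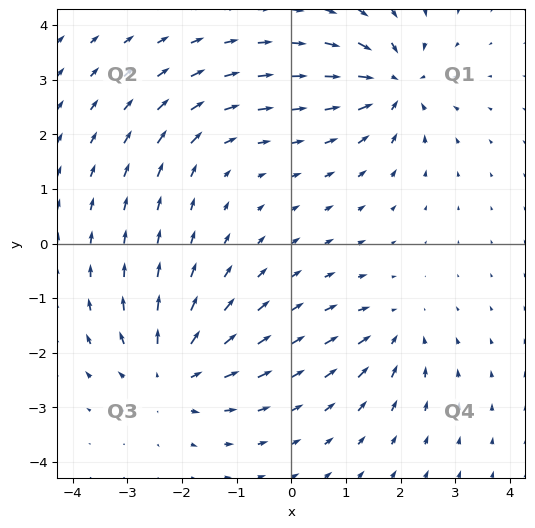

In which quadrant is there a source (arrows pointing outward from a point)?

Q3

The source sits at approximately (-2.2, -2.4), which lies in quadrant Q3. The divergence there is about +5, positive as expected for a source.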